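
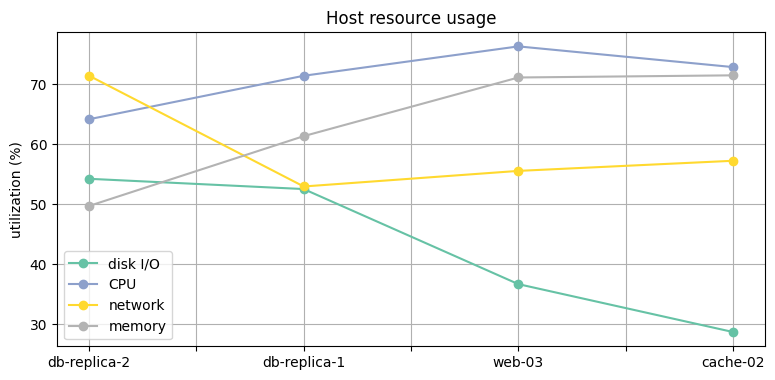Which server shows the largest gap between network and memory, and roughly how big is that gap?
db-replica-2, ≈ 20 %

db-replica-2: network ≈ 70, memory ≈ 50 → gap ≈ 20. Next-largest (web-03) is only ≈ 15.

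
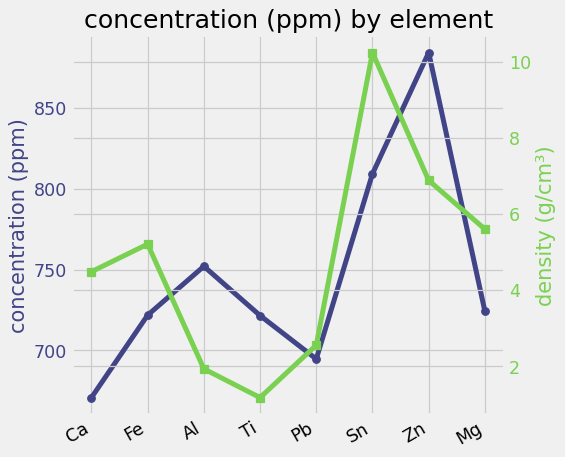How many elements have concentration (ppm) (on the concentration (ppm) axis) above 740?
Above 740: Al, Sn, Zn.

3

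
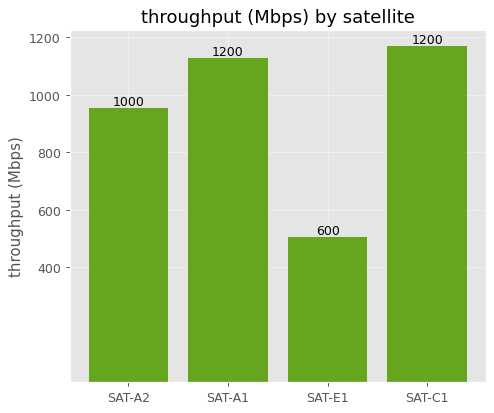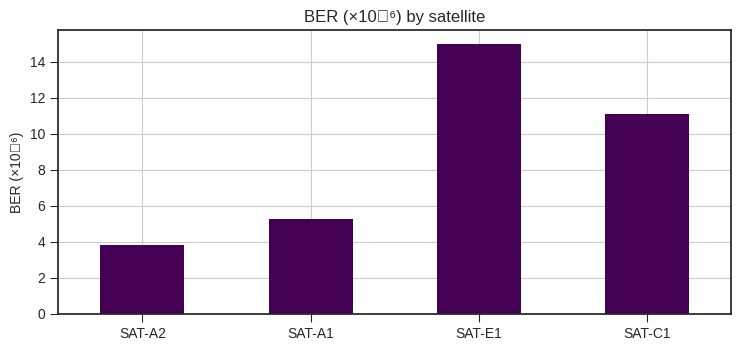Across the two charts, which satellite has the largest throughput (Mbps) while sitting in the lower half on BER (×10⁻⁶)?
SAT-A1

Chart 2 median BER (×10⁻⁶) ≈ 8; below-median satellites: SAT-A2, SAT-A1. Among those, SAT-A1 has the highest throughput (Mbps) (≈ 1200).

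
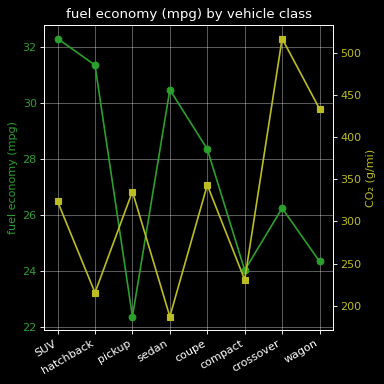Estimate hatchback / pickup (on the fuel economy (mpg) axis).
hatchback ≈ 31, pickup ≈ 22; 31/22 ≈ 1.41.

≈ 1.41×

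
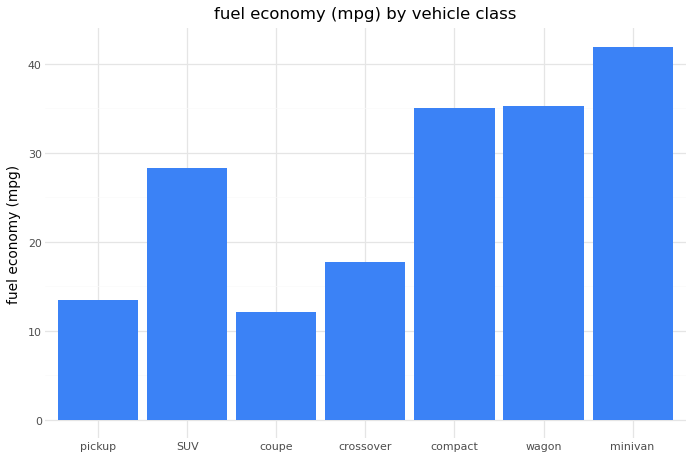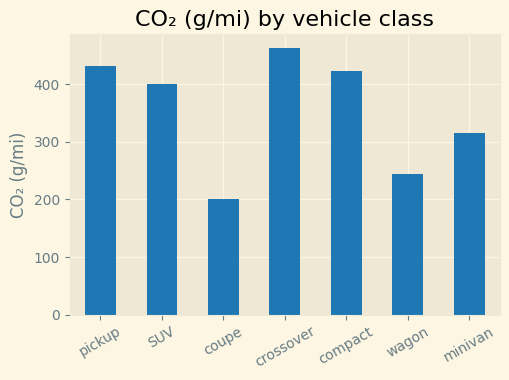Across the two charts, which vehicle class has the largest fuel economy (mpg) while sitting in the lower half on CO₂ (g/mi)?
Chart 2 median CO₂ (g/mi) ≈ 400; below-median vehicle classes: coupe, wagon, minivan. Among those, minivan has the highest fuel economy (mpg) (≈ 40).

minivan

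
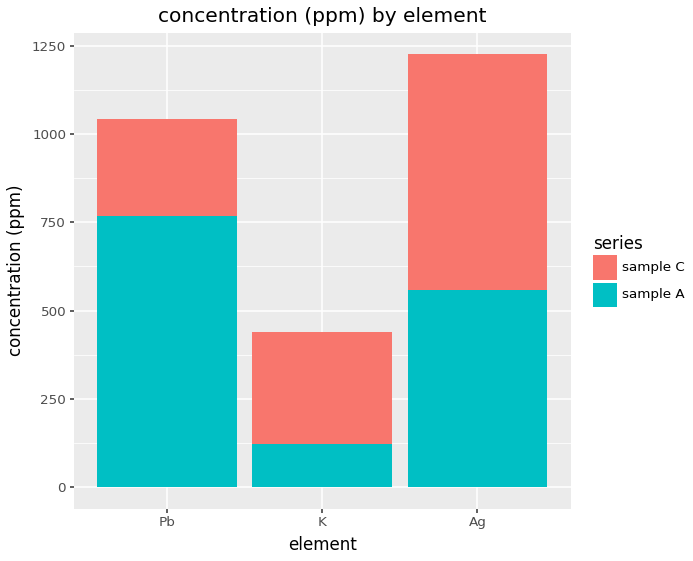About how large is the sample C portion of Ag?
≈ 600

sample C top ≈ 1200, bottom ≈ 600; segment ≈ 600.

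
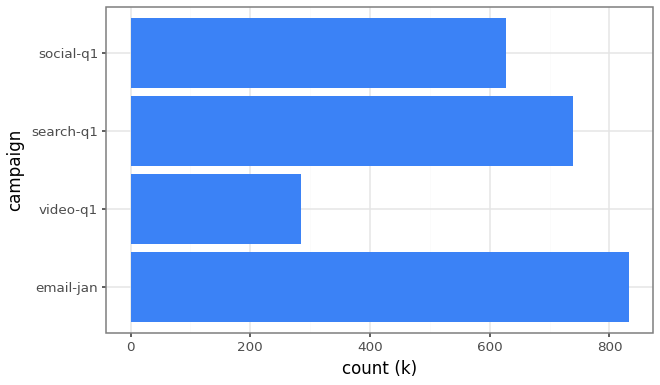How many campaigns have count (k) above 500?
3

Above 500: email-jan, search-q1, social-q1.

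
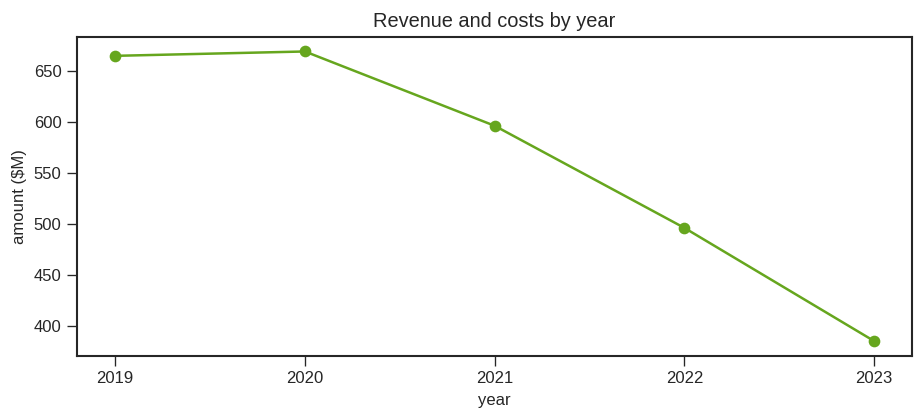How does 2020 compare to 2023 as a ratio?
≈ 1.8×

2020 ≈ 675, 2023 ≈ 375; 675/375 ≈ 1.8.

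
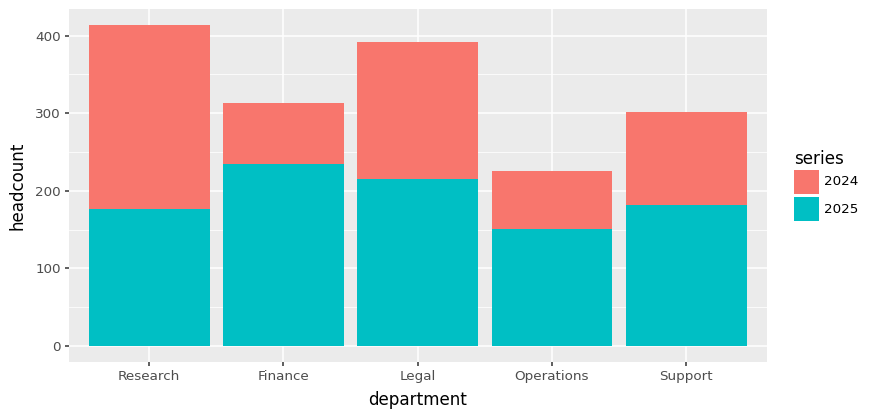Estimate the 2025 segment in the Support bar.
≈ 200

2025 top ≈ 200, bottom ≈ 0; segment ≈ 200.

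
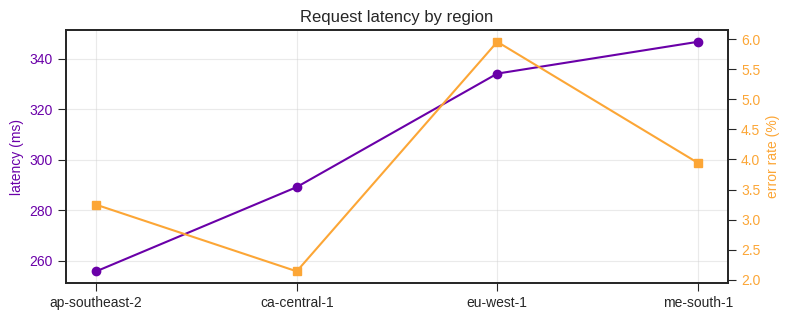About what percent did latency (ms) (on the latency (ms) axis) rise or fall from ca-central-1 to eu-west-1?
≈ +13.8%

ca-central-1 ≈ 290, eu-west-1 ≈ 330; (330 − 290) / 290 ≈ +13.8%.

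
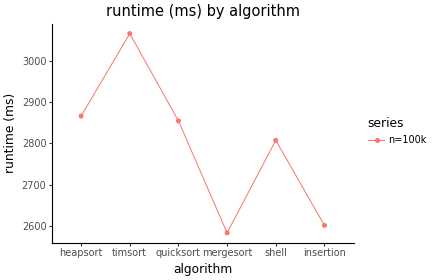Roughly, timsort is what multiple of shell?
≈ 1.09×

timsort ≈ 3050, shell ≈ 2800; 3050/2800 ≈ 1.09.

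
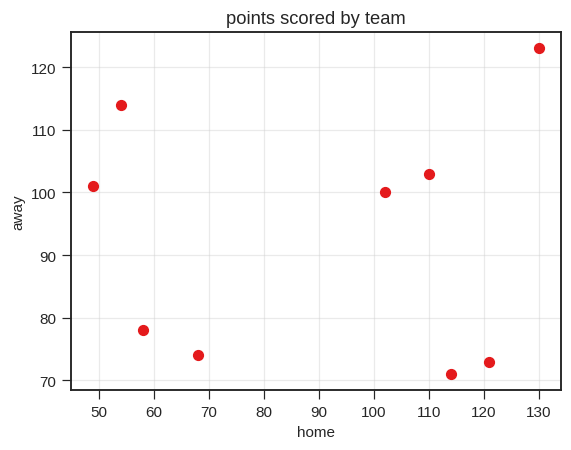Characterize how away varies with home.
no clear correlation

Points are roughly uncorrelated; weak (|r| ≈ 0.0).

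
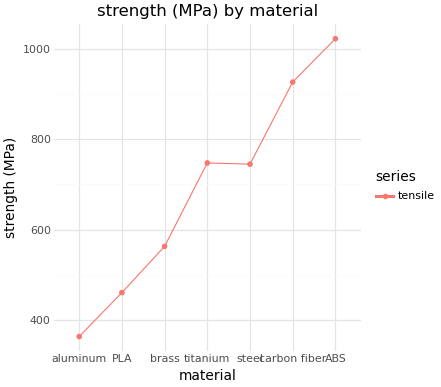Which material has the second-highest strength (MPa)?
carbon fiber

Top 3: ABS ≈ 1000, carbon fiber ≈ 900, titanium ≈ 700.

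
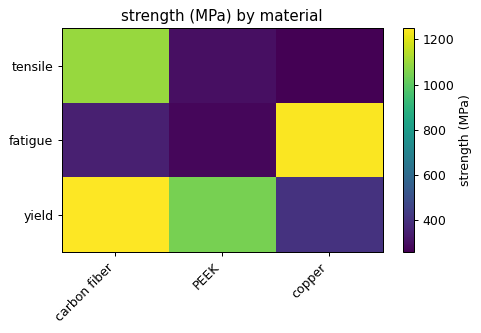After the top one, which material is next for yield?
Top 3 for yield: carbon fiber ≈ 1200, PEEK ≈ 1000, copper ≈ 400.

PEEK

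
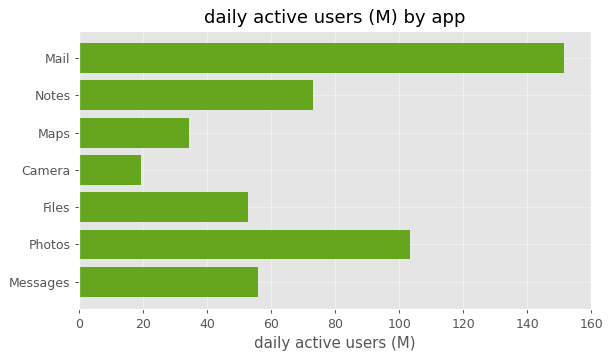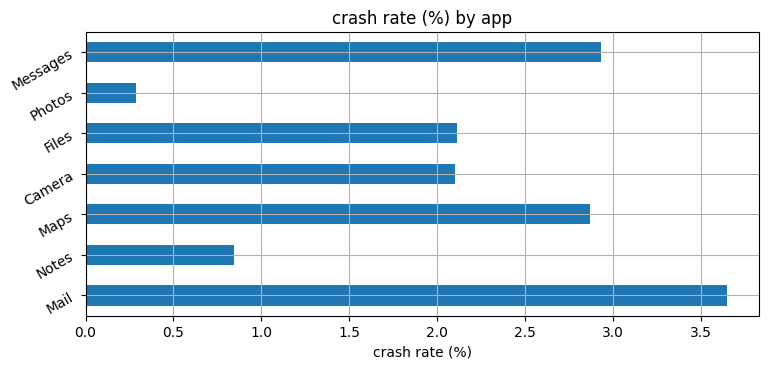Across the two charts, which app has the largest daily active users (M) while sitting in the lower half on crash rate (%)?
Photos

Chart 2 median crash rate (%) ≈ 2; below-median apps: Notes, Camera, Photos. Among those, Photos has the highest daily active users (M) (≈ 100).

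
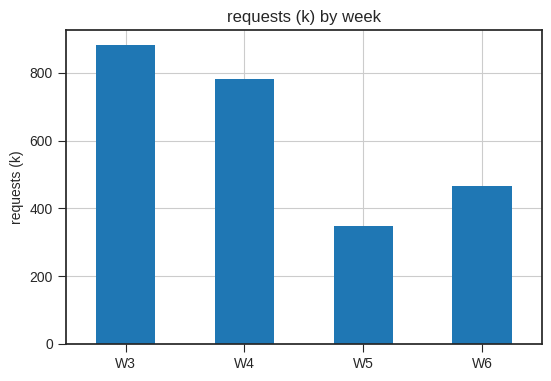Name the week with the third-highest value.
W6

Top 4: W3 ≈ 900, W4 ≈ 800, W6 ≈ 500, W5 ≈ 300.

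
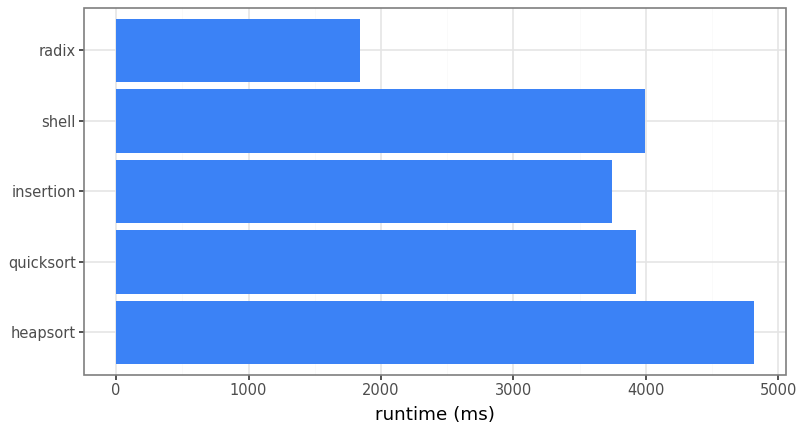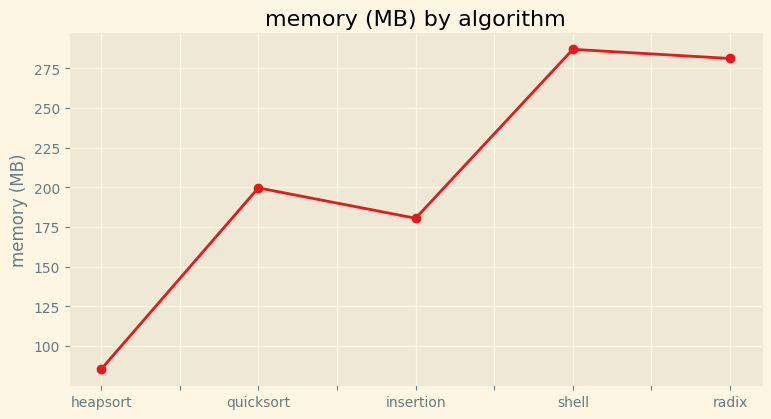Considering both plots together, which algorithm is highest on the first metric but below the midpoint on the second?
heapsort

Chart 2 median memory (MB) ≈ 200; below-median algorithms: heapsort, insertion. Among those, heapsort has the highest runtime (ms) (≈ 5000).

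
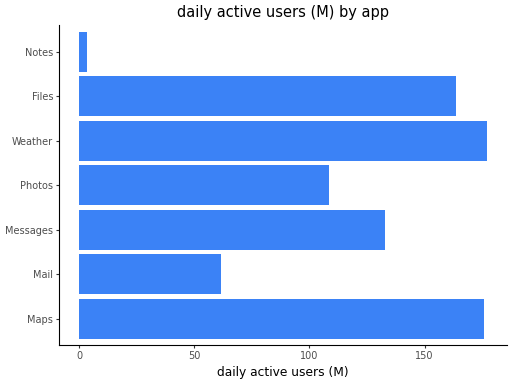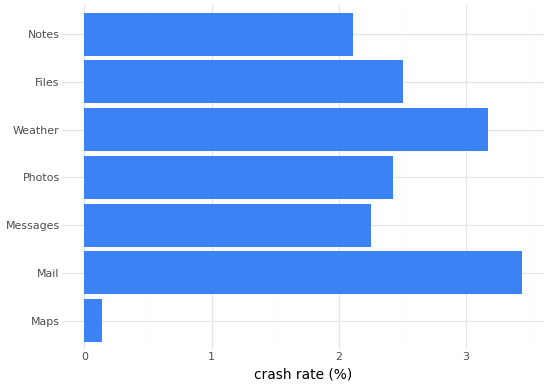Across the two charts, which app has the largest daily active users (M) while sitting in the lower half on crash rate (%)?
Maps

Chart 2 median crash rate (%) ≈ 2.5; below-median apps: Maps, Messages, Notes. Among those, Maps has the highest daily active users (M) (≈ 180).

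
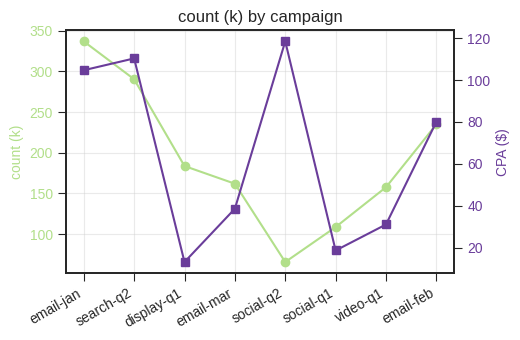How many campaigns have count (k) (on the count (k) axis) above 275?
Above 275: email-jan, search-q2.

2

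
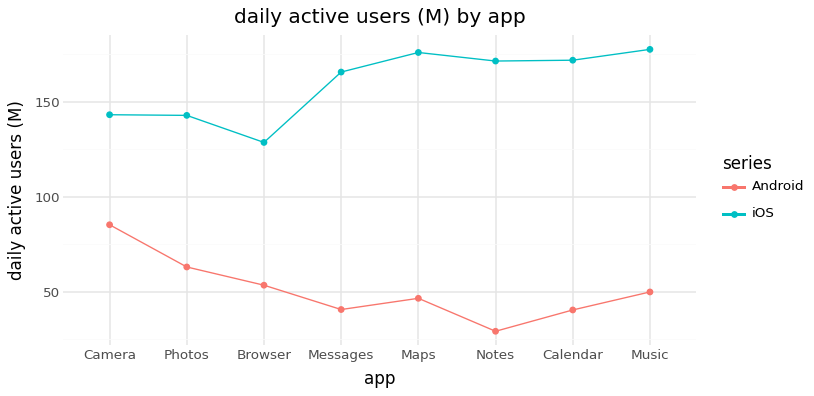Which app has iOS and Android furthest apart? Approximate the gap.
Notes: iOS ≈ 180, Android ≈ 20 → gap ≈ 160. Next-largest (Calendar) is only ≈ 140.

Notes, ≈ 160 M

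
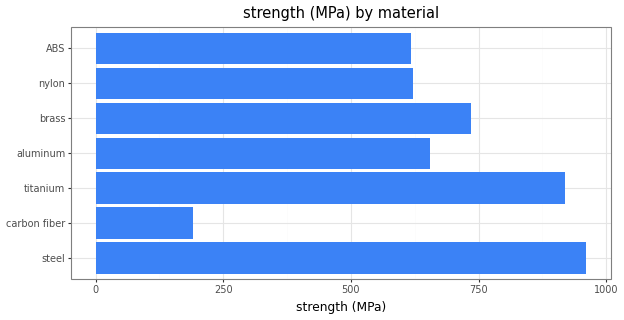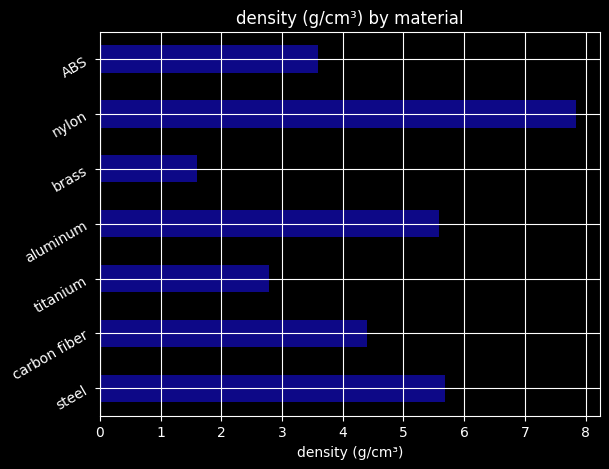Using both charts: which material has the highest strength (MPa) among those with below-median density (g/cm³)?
titanium

Chart 2 median density (g/cm³) ≈ 4; below-median materials: titanium, brass, ABS. Among those, titanium has the highest strength (MPa) (≈ 900).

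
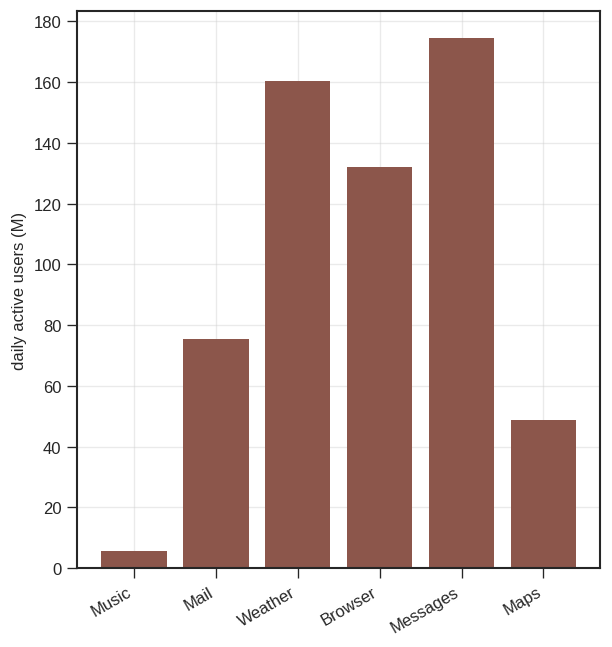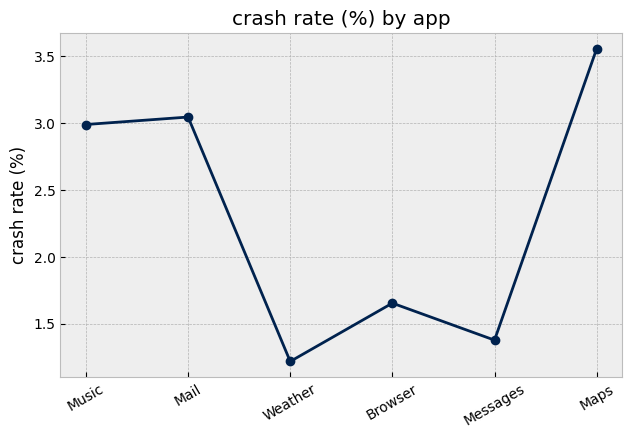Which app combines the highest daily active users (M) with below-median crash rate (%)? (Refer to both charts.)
Messages

Chart 2 median crash rate (%) ≈ 2.5; below-median apps: Weather, Browser, Messages. Among those, Messages has the highest daily active users (M) (≈ 180).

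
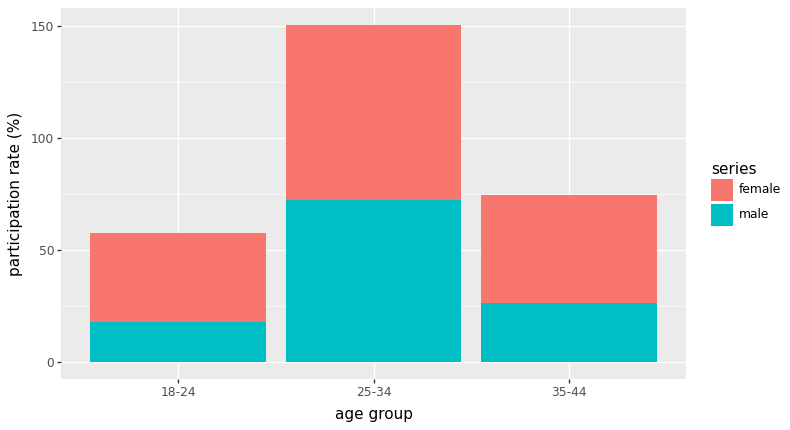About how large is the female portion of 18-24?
female top ≈ 60, bottom ≈ 20; segment ≈ 40.

≈ 40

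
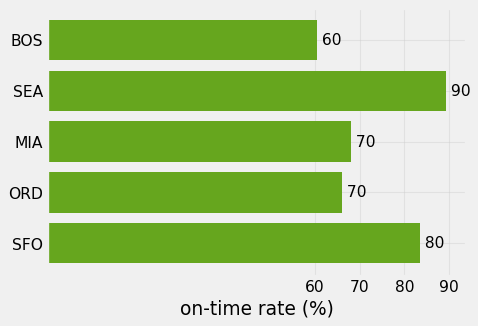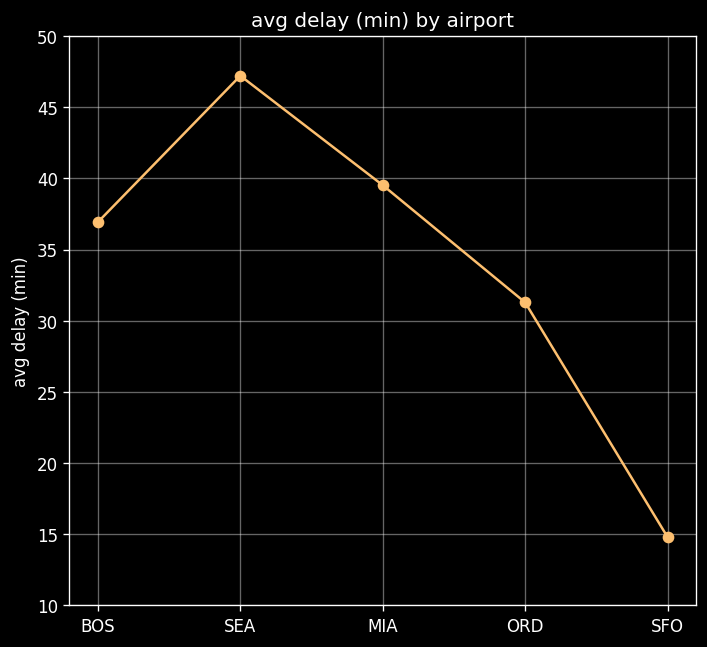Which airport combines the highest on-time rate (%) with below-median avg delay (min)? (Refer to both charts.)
Chart 2 median avg delay (min) ≈ 35; below-median airports: ORD, SFO. Among those, SFO has the highest on-time rate (%) (≈ 80).

SFO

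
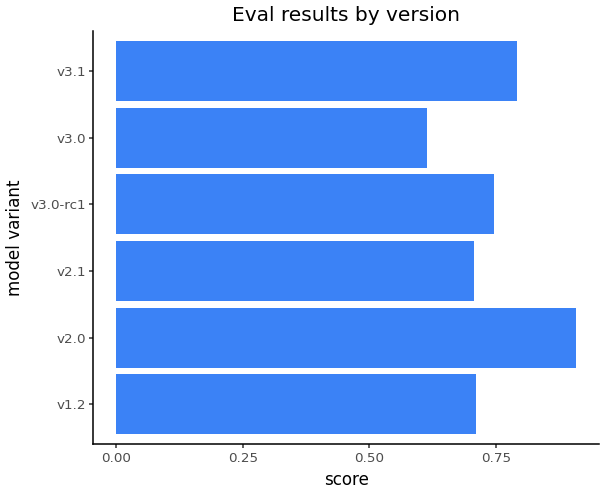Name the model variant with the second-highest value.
v3.1

Top 3: v2.0 ≈ 0.9, v3.1 ≈ 0.8, v3.0-rc1 ≈ 0.7.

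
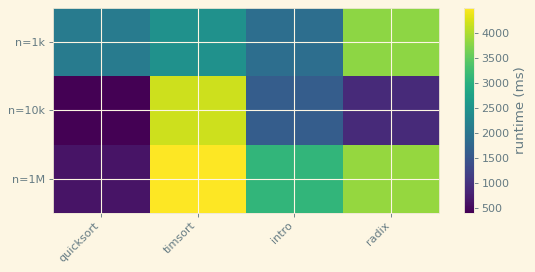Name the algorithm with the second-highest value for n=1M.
radix

Top 3 for n=1M: timsort ≈ 4500, radix ≈ 4000, intro ≈ 3000.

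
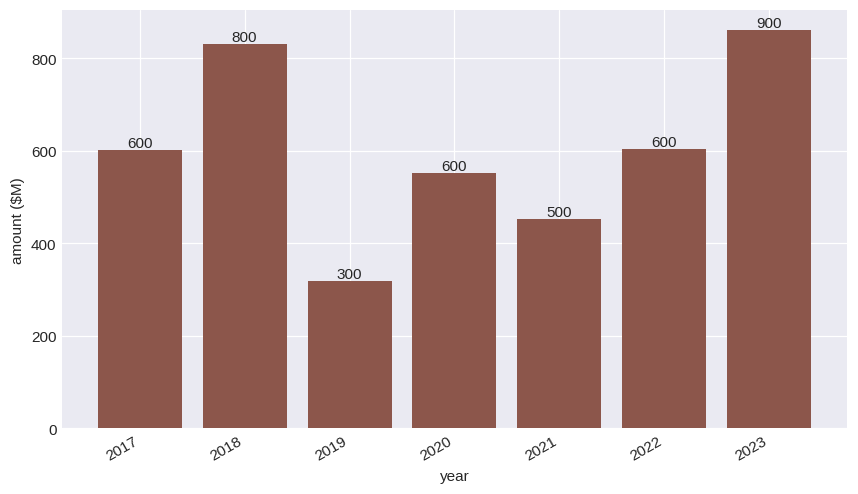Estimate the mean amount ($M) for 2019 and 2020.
≈ 450

(300 + 600) / 2 ≈ 450.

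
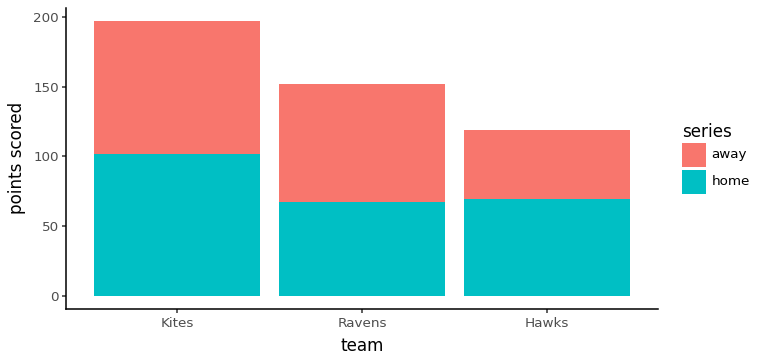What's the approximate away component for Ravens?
≈ 100

away top ≈ 160, bottom ≈ 60; segment ≈ 100.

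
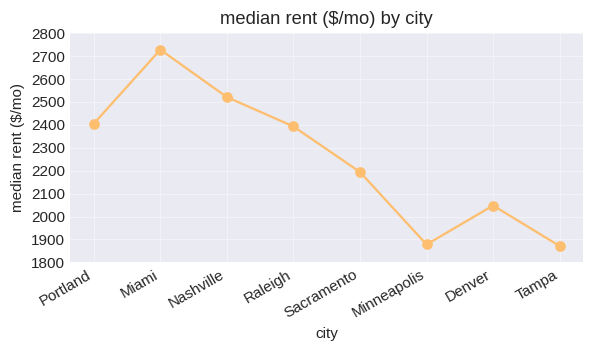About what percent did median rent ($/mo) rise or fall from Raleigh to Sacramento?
≈ -8.3%

Raleigh ≈ 2400, Sacramento ≈ 2200; (2200 − 2400) / 2400 ≈ -8.3%.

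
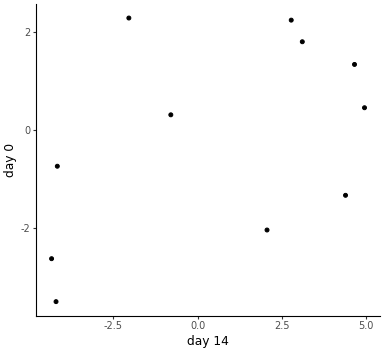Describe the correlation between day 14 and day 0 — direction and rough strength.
positive, moderate

Points are positively correlated; moderate (|r| ≈ 0.5).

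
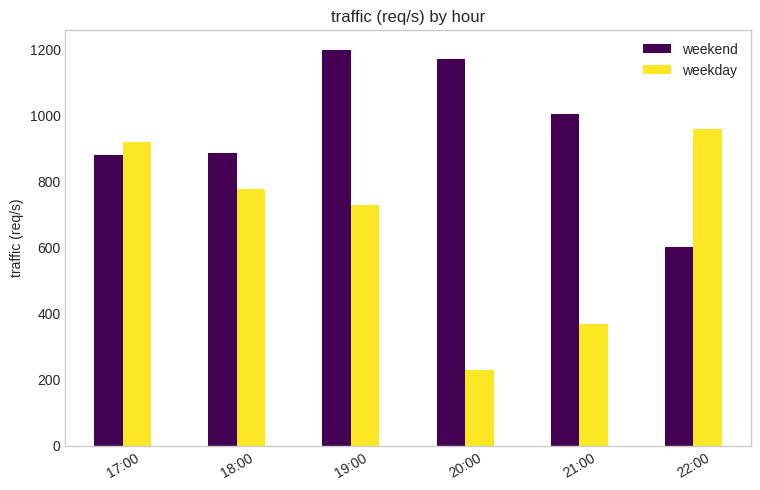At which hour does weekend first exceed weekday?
17:00: weekend ≈ 900 vs weekday ≈ 900 (not yet); 18:00: weekend ≈ 900 vs weekday ≈ 800 (first crossover).

18:00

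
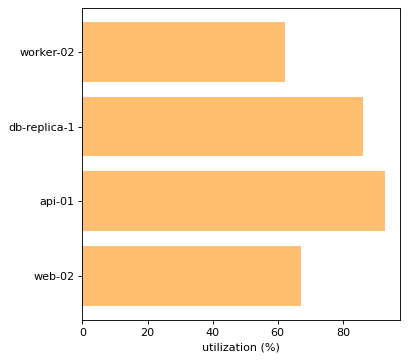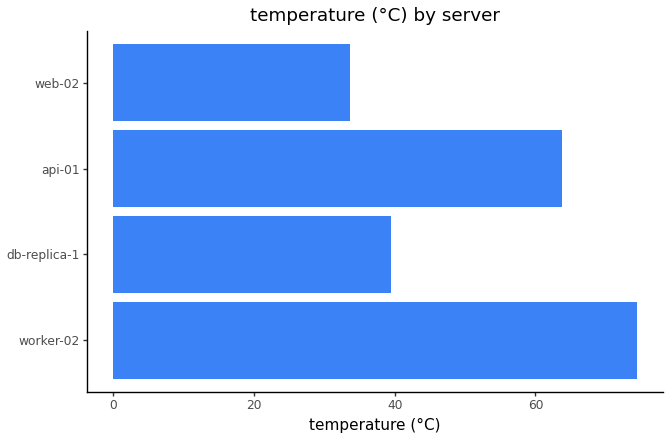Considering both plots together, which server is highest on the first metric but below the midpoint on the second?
Chart 2 median temperature (°C) ≈ 50; below-median servers: db-replica-1, web-02. Among those, db-replica-1 has the highest utilization (%) (≈ 90).

db-replica-1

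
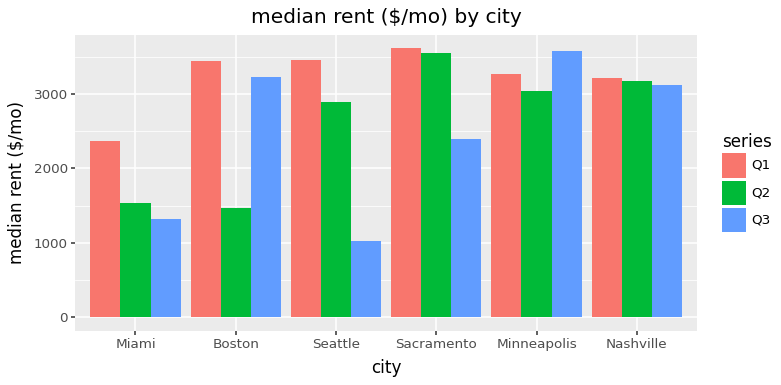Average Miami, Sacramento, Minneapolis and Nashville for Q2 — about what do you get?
(1500 + 3500 + 3000 + 3000) / 4 ≈ 2750.

≈ 2750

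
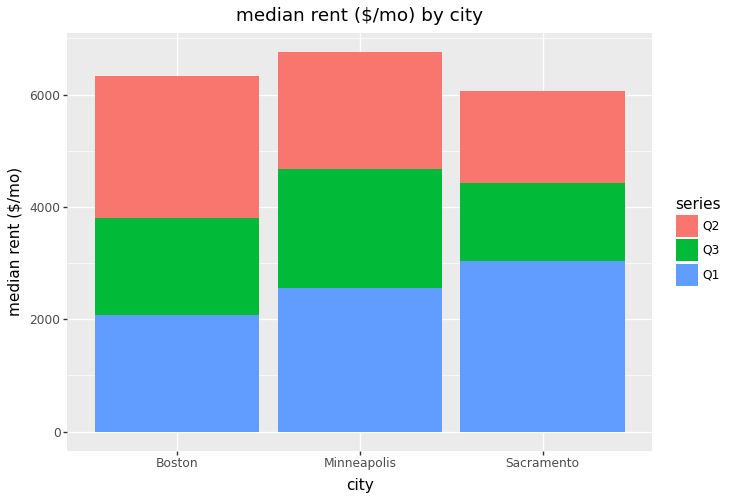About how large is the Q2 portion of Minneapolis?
≈ 2000

Q2 top ≈ 7000, bottom ≈ 5000; segment ≈ 2000.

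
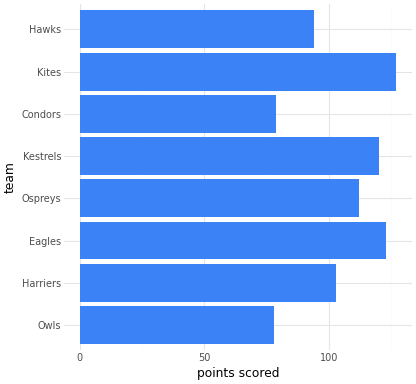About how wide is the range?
Max Kites ≈ 120, min Owls ≈ 80; range ≈ 40.

≈ 40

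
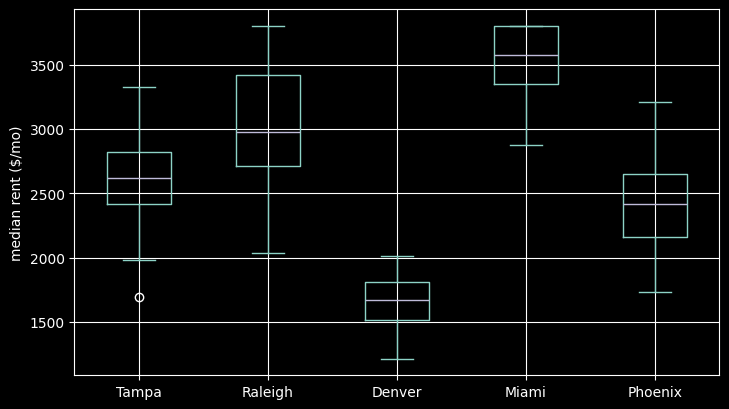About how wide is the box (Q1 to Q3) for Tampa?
Q3 ≈ 2800, Q1 ≈ 2400; IQR ≈ 400.

≈ 400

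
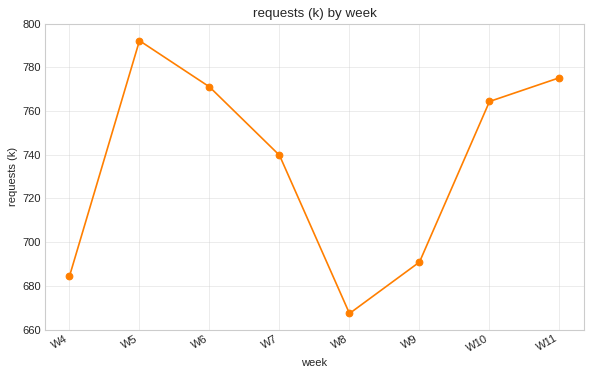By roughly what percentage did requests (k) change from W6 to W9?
≈ -10.3%

W6 ≈ 780, W9 ≈ 700; (700 − 780) / 780 ≈ -10.3%.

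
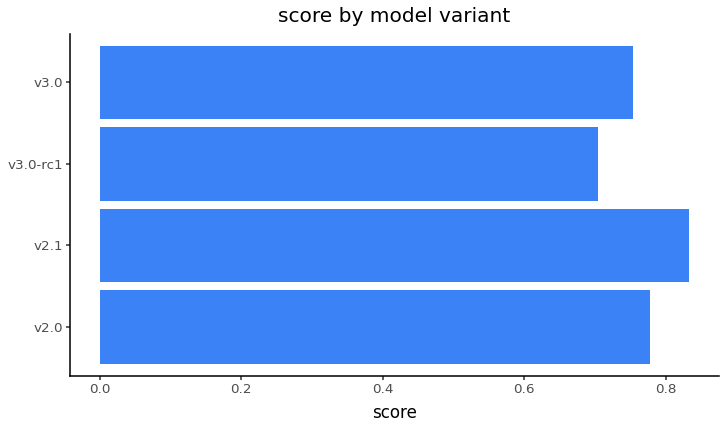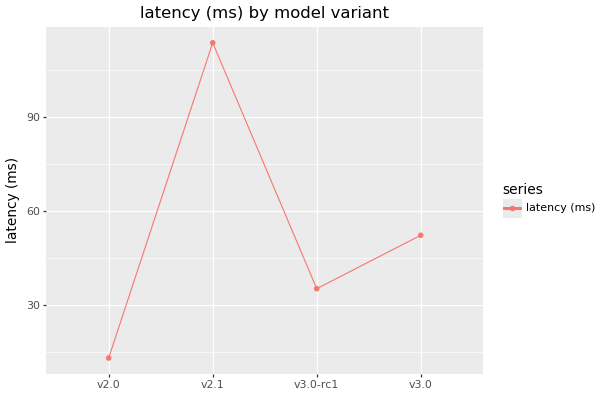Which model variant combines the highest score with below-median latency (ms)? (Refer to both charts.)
v2.0

Chart 2 median latency (ms) ≈ 40; below-median model variants: v2.0, v3.0-rc1. Among those, v2.0 has the highest score (≈ 0.8).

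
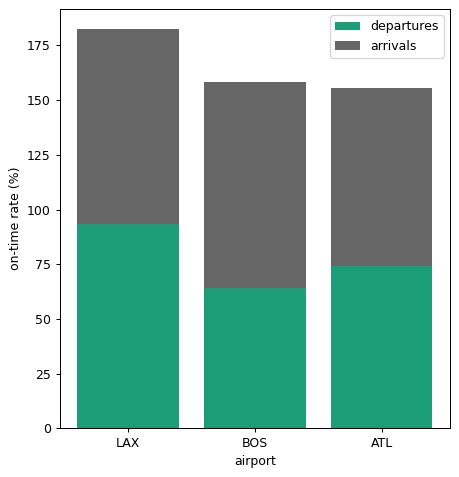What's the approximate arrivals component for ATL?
≈ 80

arrivals top ≈ 160, bottom ≈ 80; segment ≈ 80.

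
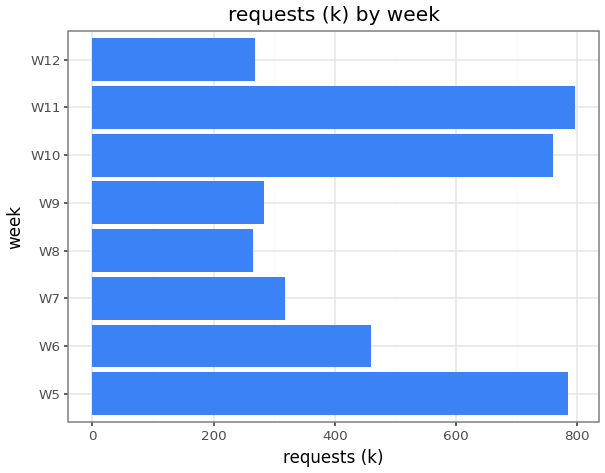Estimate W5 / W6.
≈ 1.6×

W5 ≈ 800, W6 ≈ 500; 800/500 ≈ 1.6.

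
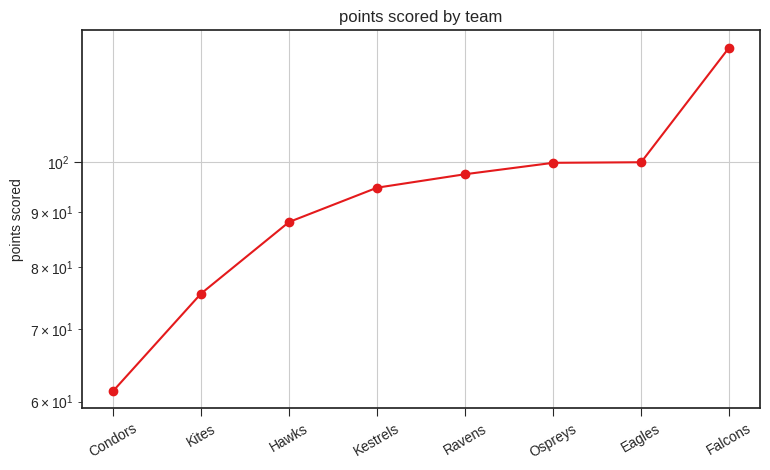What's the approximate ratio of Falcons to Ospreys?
≈ 1.3×

Falcons ≈ 130, Ospreys ≈ 100; 130/100 ≈ 1.3.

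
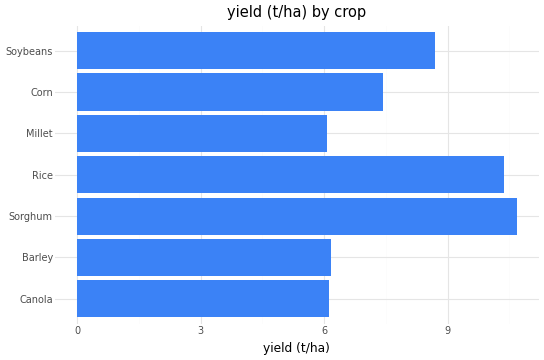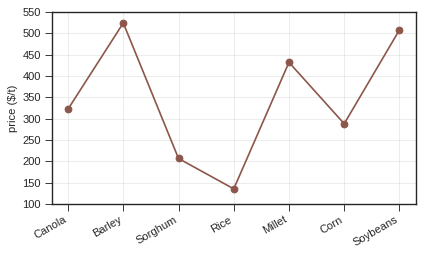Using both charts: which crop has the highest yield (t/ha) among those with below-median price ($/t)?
Sorghum

Chart 2 median price ($/t) ≈ 300; below-median crops: Sorghum, Rice, Corn. Among those, Sorghum has the highest yield (t/ha) (≈ 11).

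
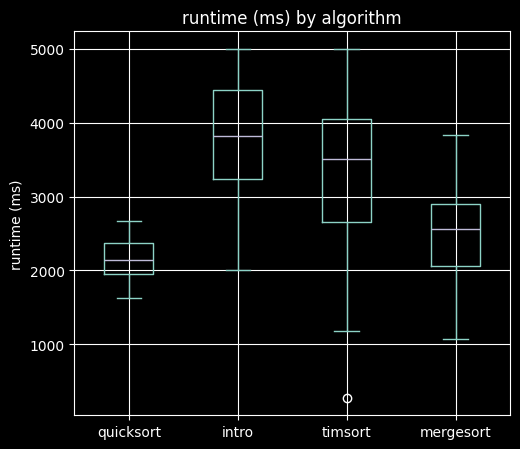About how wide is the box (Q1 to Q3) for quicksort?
≈ 400

Q3 ≈ 2400, Q1 ≈ 2000; IQR ≈ 400.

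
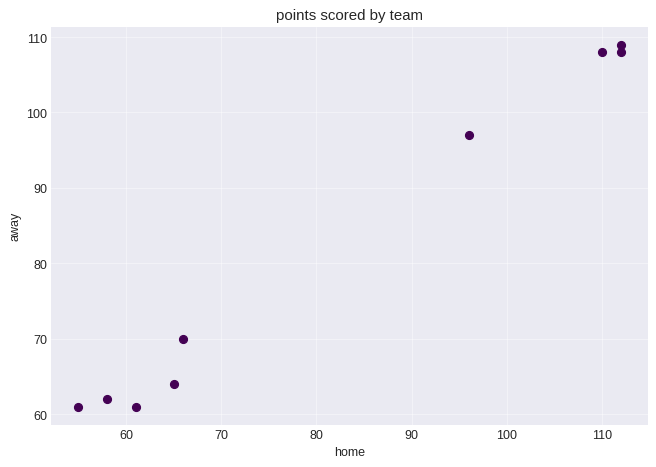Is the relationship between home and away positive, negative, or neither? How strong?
Points are positively correlated; strong (|r| ≈ 1.0).

positive, strong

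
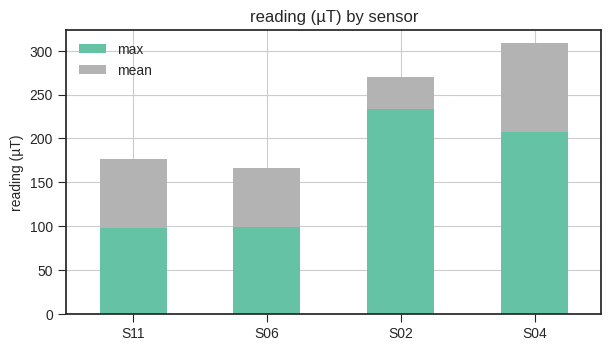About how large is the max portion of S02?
max top ≈ 250, bottom ≈ 0; segment ≈ 250.

≈ 250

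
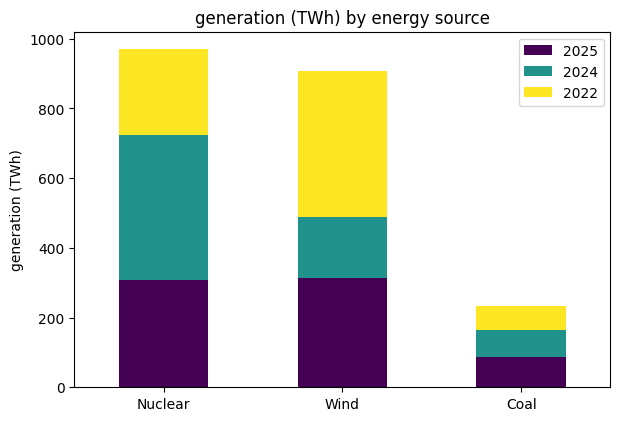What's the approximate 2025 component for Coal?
≈ 100

2025 top ≈ 100, bottom ≈ 0; segment ≈ 100.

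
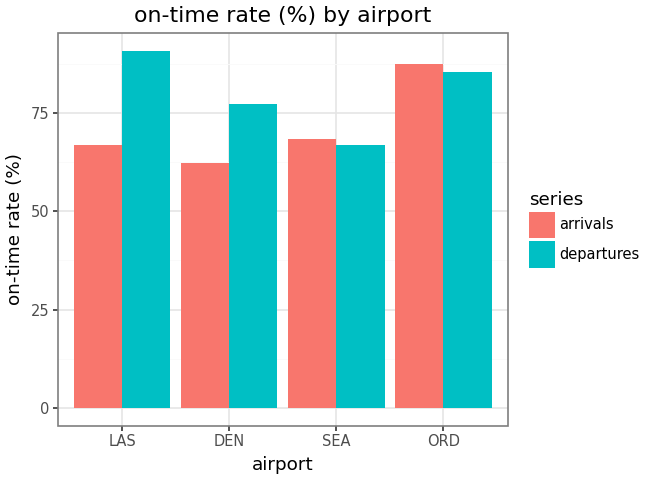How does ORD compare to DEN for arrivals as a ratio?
≈ 1.5×

ORD ≈ 90, DEN ≈ 60; 90/60 ≈ 1.5.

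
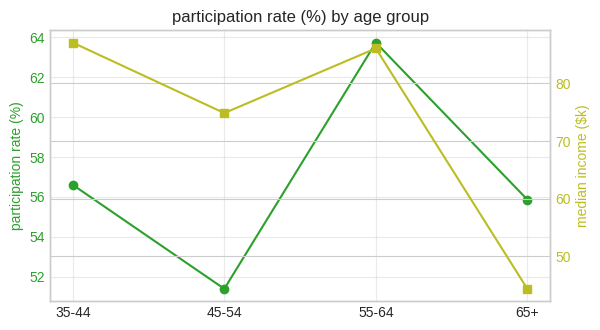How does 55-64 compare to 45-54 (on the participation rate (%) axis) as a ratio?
55-64 ≈ 64, 45-54 ≈ 52; 64/52 ≈ 1.23.

≈ 1.23×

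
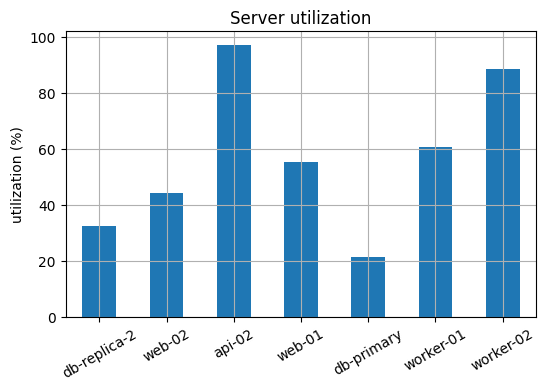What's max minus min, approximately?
≈ 80

Max api-02 ≈ 100, min db-primary ≈ 20; range ≈ 80.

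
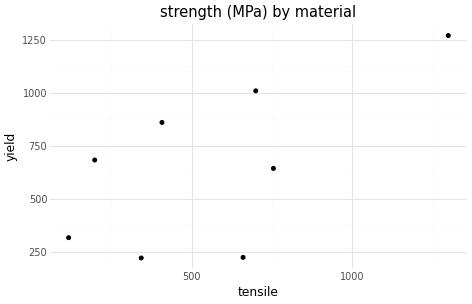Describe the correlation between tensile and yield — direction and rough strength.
positive, moderate

Points are positively correlated; moderate (|r| ≈ 0.6).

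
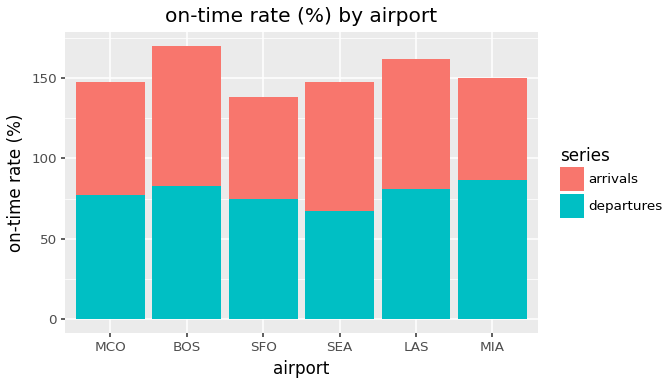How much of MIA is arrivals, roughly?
≈ 60

arrivals top ≈ 140, bottom ≈ 80; segment ≈ 60.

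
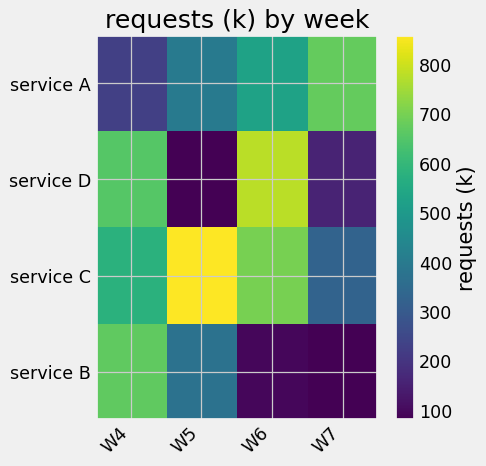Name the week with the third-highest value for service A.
Top 4 for service A: W7 ≈ 700, W6 ≈ 500, W5 ≈ 400, W4 ≈ 200.

W5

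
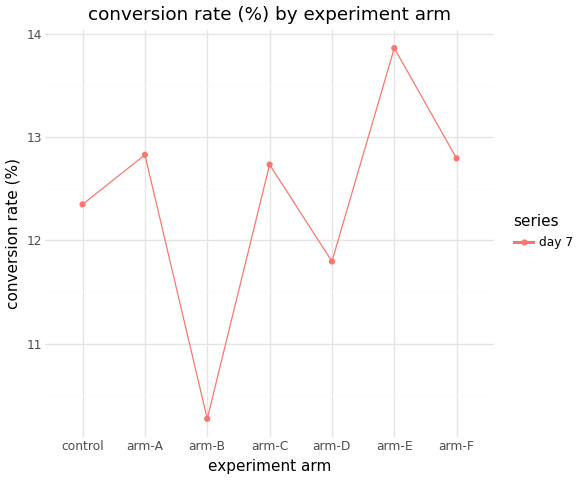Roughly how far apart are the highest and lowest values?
Max arm-E ≈ 14.0, min arm-B ≈ 10.5; range ≈ 3.5.

≈ 3.5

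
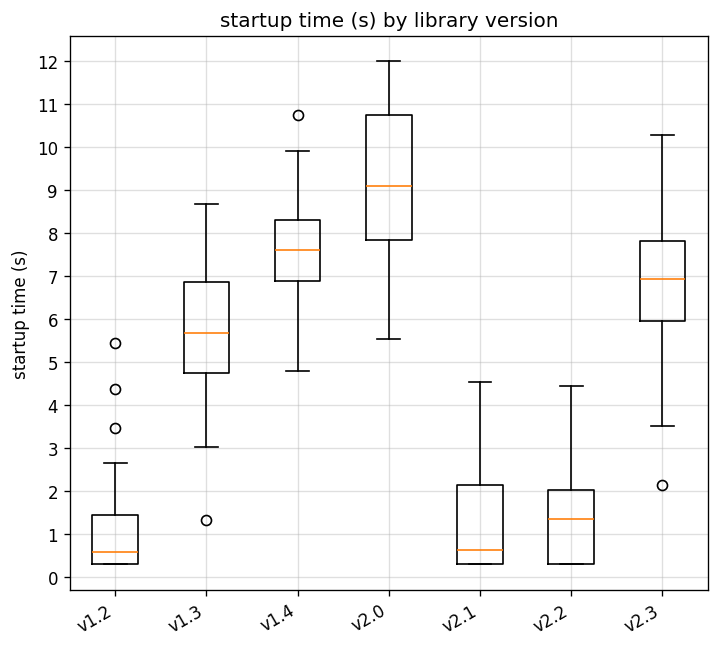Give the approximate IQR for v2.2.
Q3 ≈ 2, Q1 ≈ 0; IQR ≈ 2.

≈ 2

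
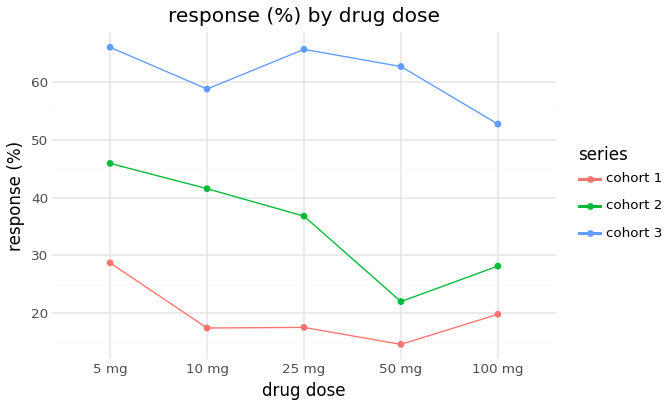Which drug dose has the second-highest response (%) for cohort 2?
Top 3 for cohort 2: 5 mg ≈ 45, 10 mg ≈ 40, 25 mg ≈ 35.

10 mg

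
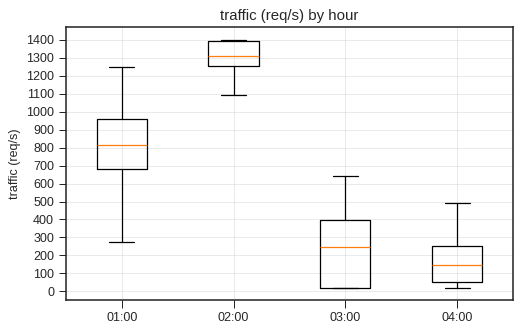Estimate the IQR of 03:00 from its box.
Q3 ≈ 400, Q1 ≈ 0; IQR ≈ 400.

≈ 400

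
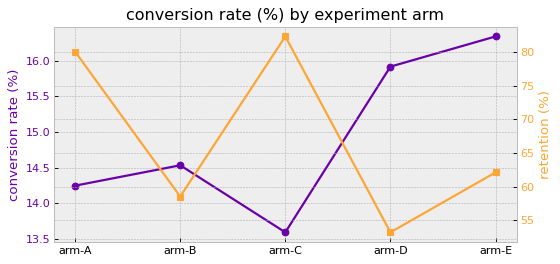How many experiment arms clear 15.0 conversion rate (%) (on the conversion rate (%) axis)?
Above 15.0: arm-D, arm-E.

2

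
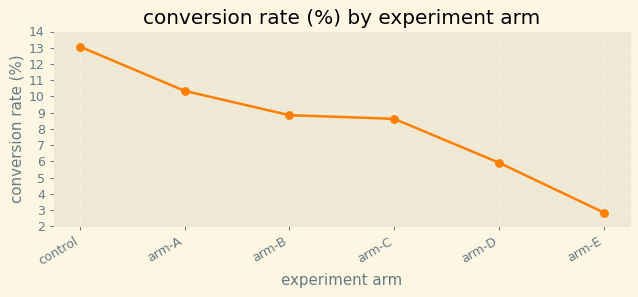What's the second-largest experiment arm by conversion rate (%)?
arm-A

Top 3: control ≈ 13, arm-A ≈ 10, arm-B ≈ 9.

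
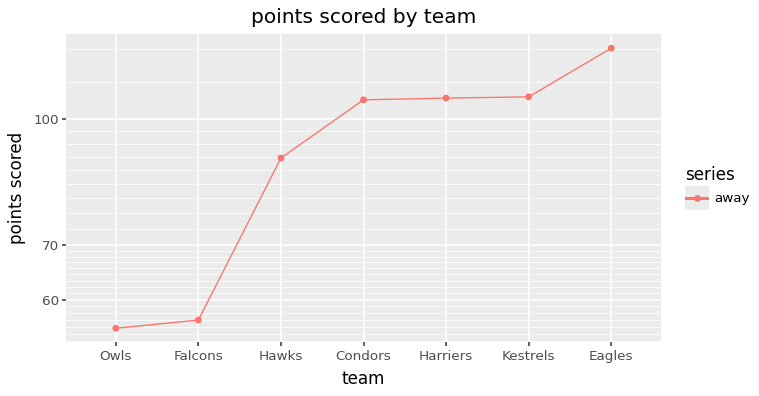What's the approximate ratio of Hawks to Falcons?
≈ 1.5×

Hawks ≈ 90, Falcons ≈ 60; 90/60 ≈ 1.5.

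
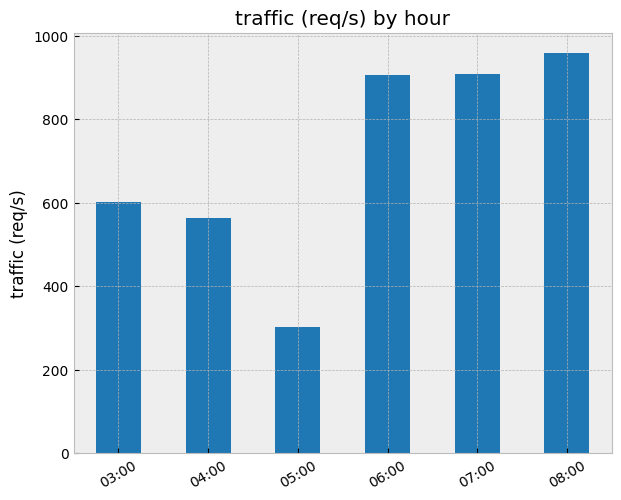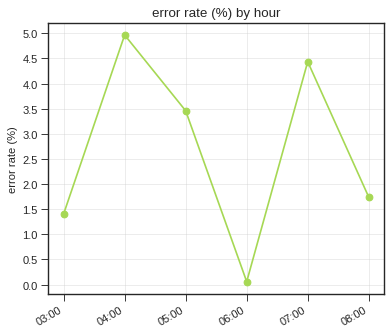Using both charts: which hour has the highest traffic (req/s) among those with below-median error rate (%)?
Chart 2 median error rate (%) ≈ 2.5; below-median hours: 03:00, 06:00, 08:00. Among those, 08:00 has the highest traffic (req/s) (≈ 1000).

08:00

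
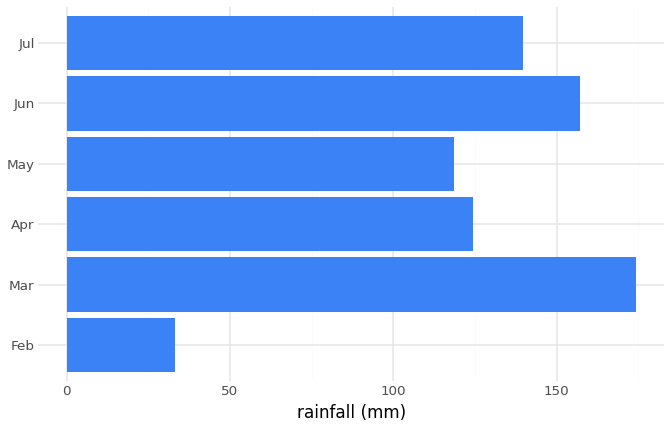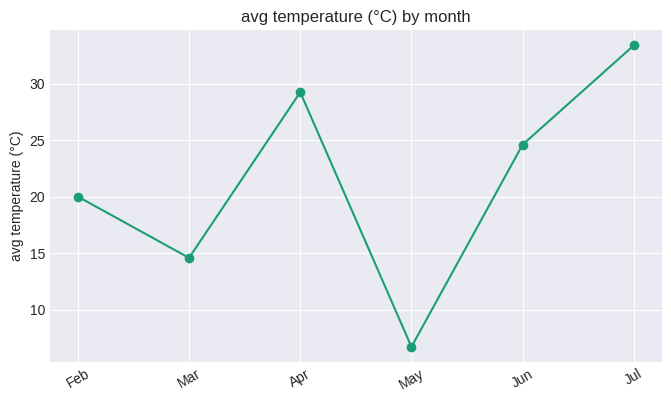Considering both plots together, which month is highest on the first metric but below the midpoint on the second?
Chart 2 median avg temperature (°C) ≈ 20; below-median months: Feb, Mar, May. Among those, Mar has the highest rainfall (mm) (≈ 180).

Mar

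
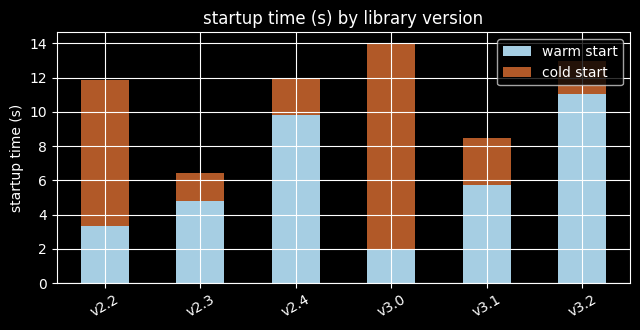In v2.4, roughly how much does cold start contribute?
cold start top ≈ 12, bottom ≈ 10; segment ≈ 2.

≈ 2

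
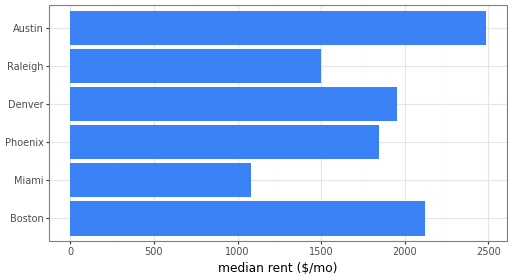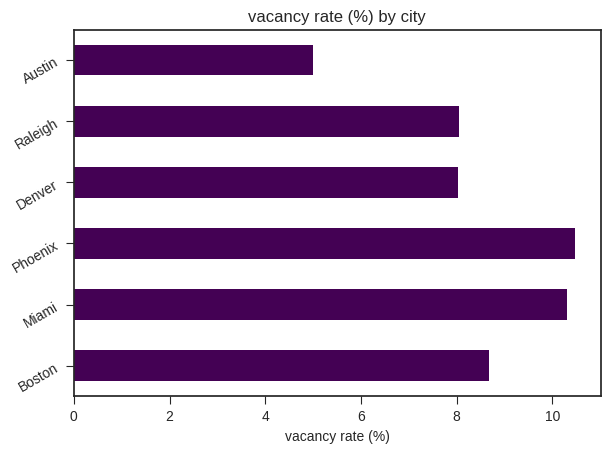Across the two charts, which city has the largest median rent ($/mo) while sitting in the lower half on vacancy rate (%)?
Chart 2 median vacancy rate (%) ≈ 8; below-median cities: Denver, Raleigh, Austin. Among those, Austin has the highest median rent ($/mo) (≈ 2500).

Austin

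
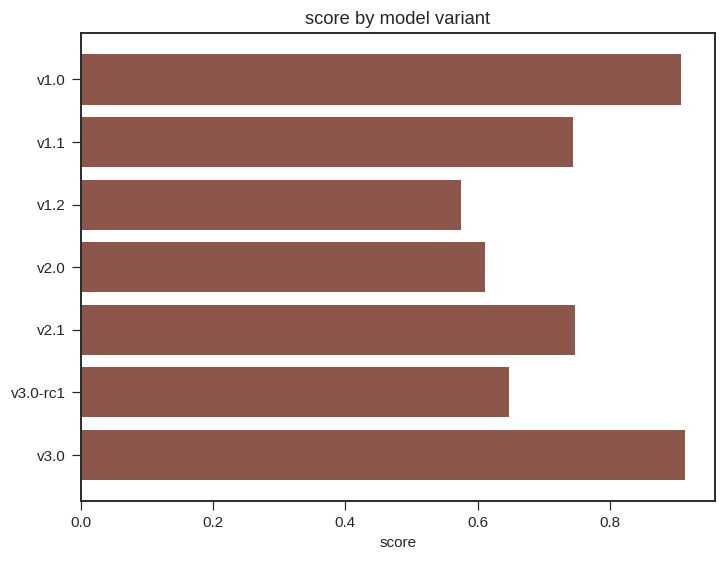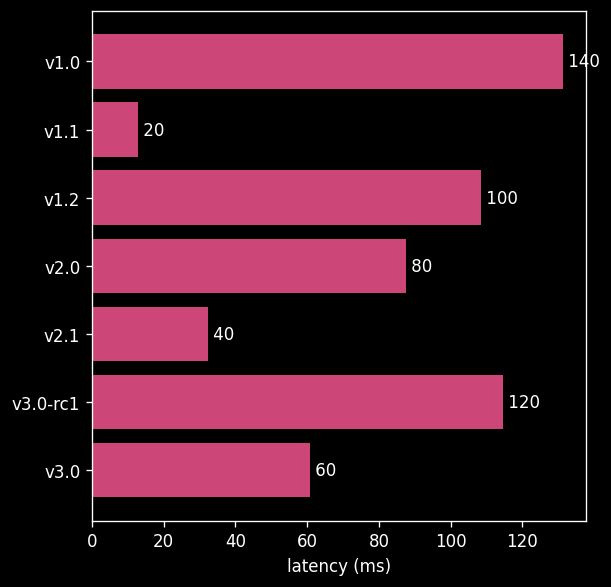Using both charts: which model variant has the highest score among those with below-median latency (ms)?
v3.0

Chart 2 median latency (ms) ≈ 80; below-median model variants: v1.1, v2.1, v3.0. Among those, v3.0 has the highest score (≈ 0.9).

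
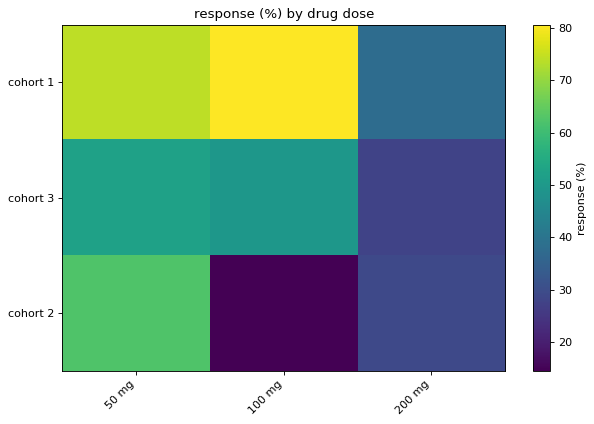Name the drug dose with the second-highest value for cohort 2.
200 mg

Top 3 for cohort 2: 50 mg ≈ 60, 200 mg ≈ 30, 100 mg ≈ 10.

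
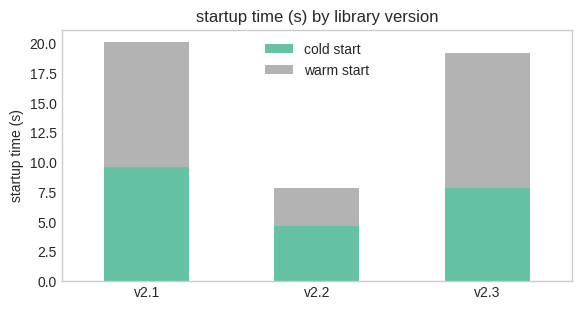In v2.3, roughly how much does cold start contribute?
≈ 8

cold start top ≈ 8, bottom ≈ 0; segment ≈ 8.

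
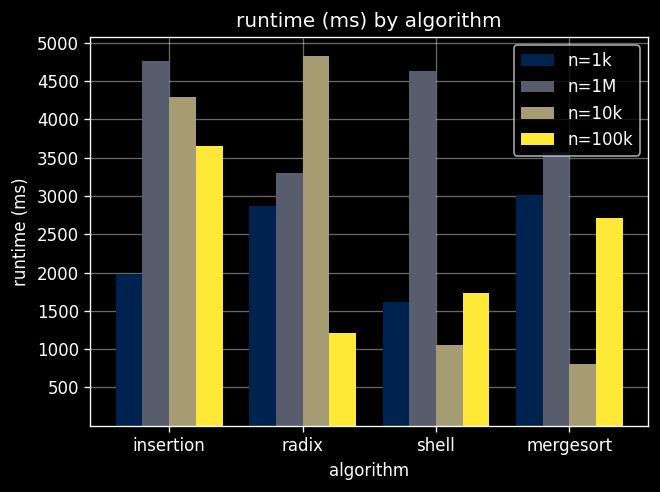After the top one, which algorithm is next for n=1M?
Top 3 for n=1M: insertion ≈ 5000, shell ≈ 4500, mergesort ≈ 3500.

shell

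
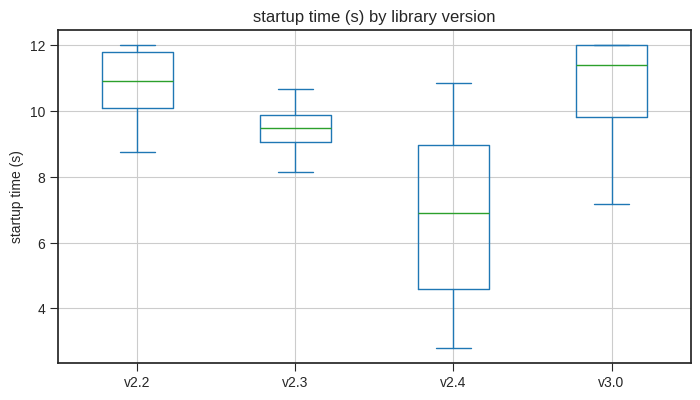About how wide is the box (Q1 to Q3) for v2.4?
Q3 ≈ 9.0, Q1 ≈ 4.5; IQR ≈ 4.5.

≈ 4.5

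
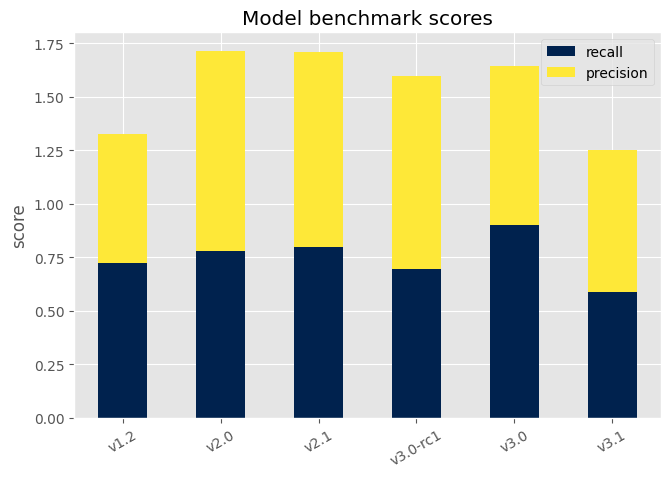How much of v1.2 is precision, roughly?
≈ 0.6

precision top ≈ 1.4, bottom ≈ 0.8; segment ≈ 0.6.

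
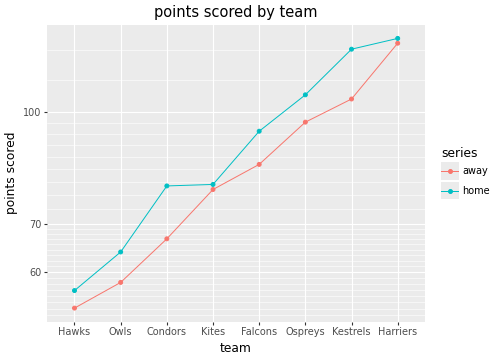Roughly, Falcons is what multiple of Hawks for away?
Falcons ≈ 80, Hawks ≈ 50; 80/50 ≈ 1.6.

≈ 1.6×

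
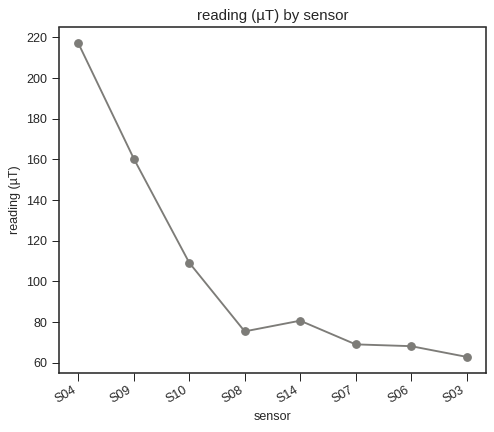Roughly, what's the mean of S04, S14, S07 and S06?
(220 + 80 + 60 + 60) / 4 ≈ 105.

≈ 105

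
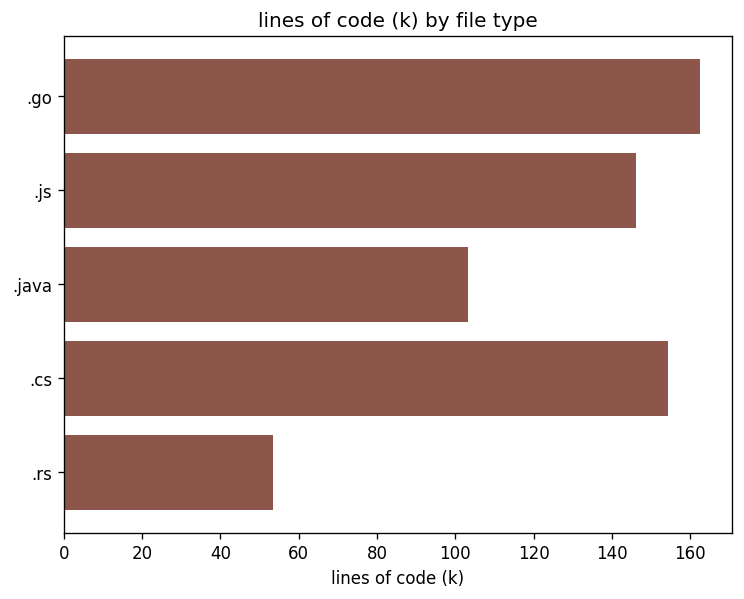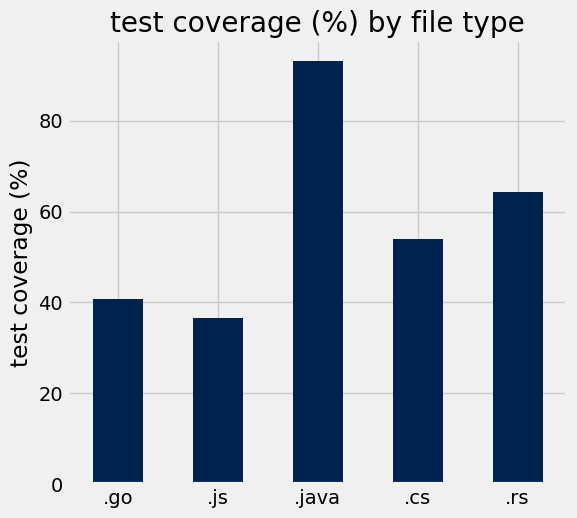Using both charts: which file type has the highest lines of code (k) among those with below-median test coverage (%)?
.go

Chart 2 median test coverage (%) ≈ 50; below-median file types: .go, .js. Among those, .go has the highest lines of code (k) (≈ 160).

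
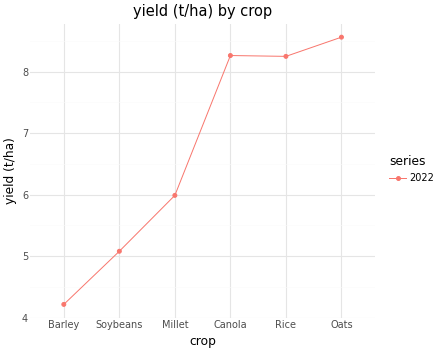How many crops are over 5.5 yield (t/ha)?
Above 5.5: Millet, Canola, Rice, Oats.

4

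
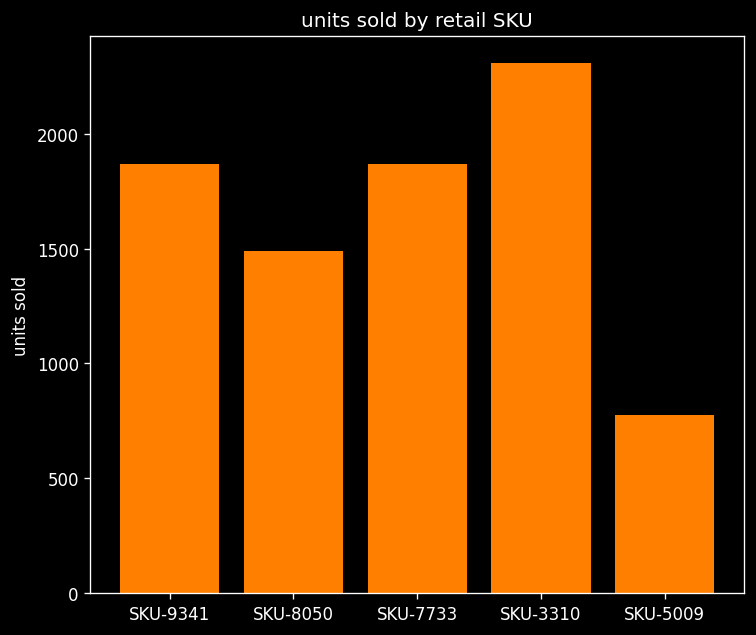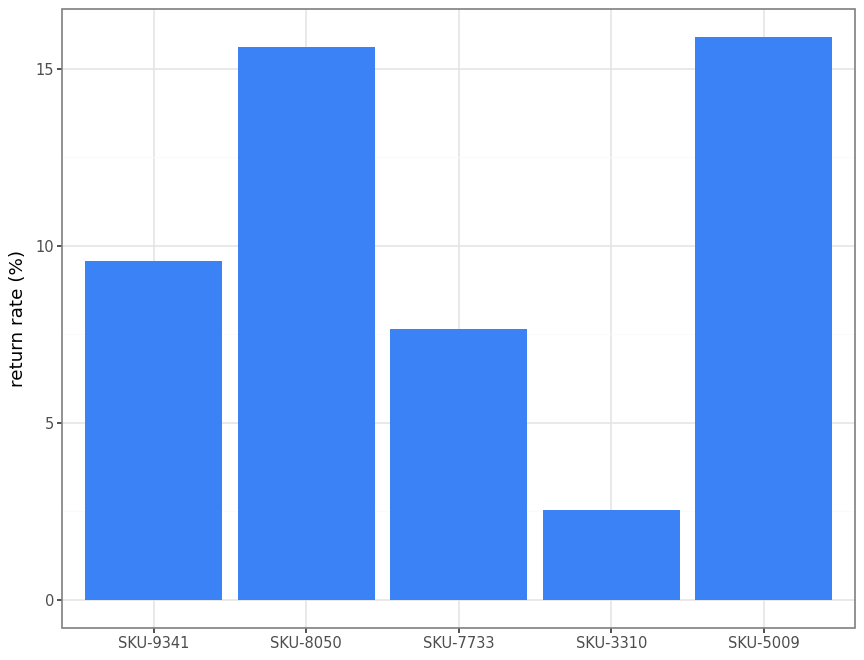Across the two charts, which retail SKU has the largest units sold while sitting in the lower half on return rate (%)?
SKU-3310

Chart 2 median return rate (%) ≈ 10; below-median retail SKUs: SKU-7733, SKU-3310. Among those, SKU-3310 has the highest units sold (≈ 2500).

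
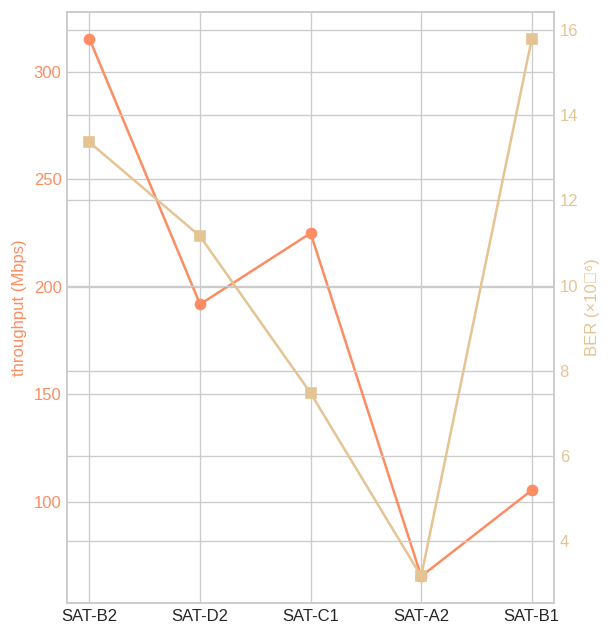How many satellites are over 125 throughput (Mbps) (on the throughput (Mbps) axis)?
3

Above 125: SAT-B2, SAT-D2, SAT-C1.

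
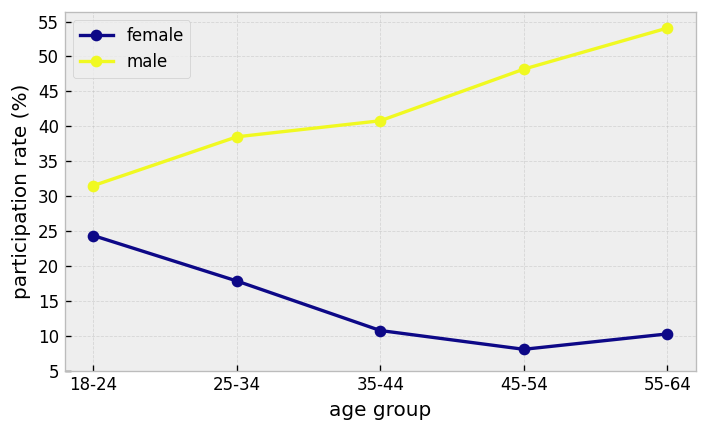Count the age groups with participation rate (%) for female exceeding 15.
Above 15: 18-24, 25-34.

2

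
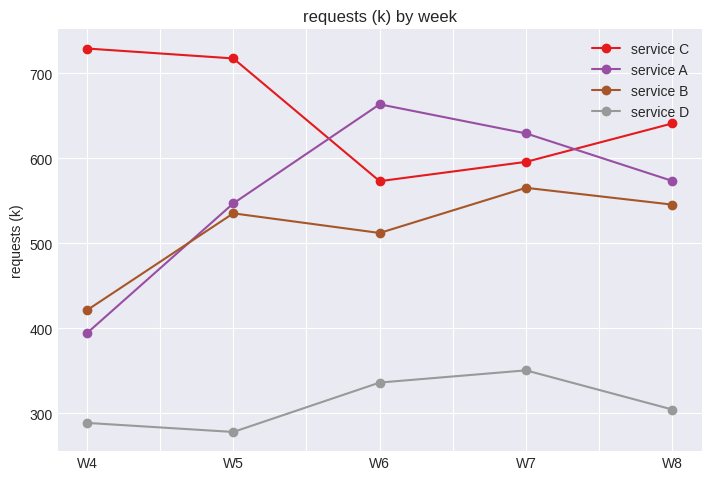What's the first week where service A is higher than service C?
W6

W5: service A ≈ 550 vs service C ≈ 700 (not yet); W6: service A ≈ 650 vs service C ≈ 550 (first crossover).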